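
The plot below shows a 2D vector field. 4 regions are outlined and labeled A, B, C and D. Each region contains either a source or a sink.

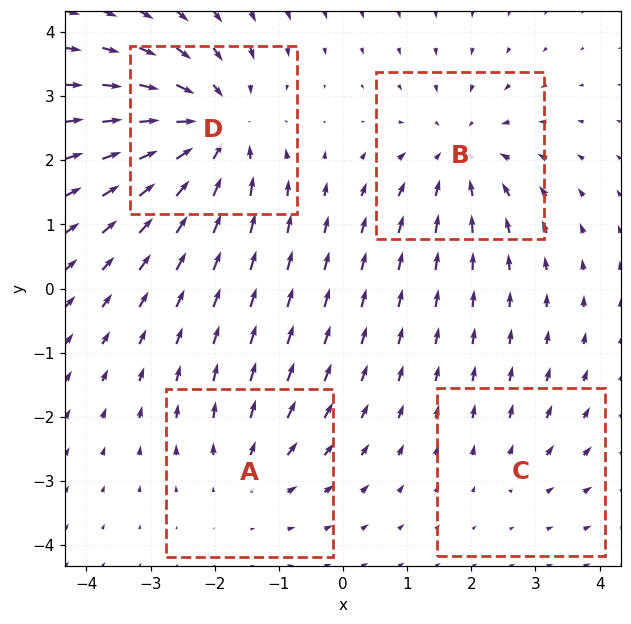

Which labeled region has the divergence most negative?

D

Divergence at each region's feature centre — A: about +3, B: about -4, C: about +2, D: about -6. Region D is most negative.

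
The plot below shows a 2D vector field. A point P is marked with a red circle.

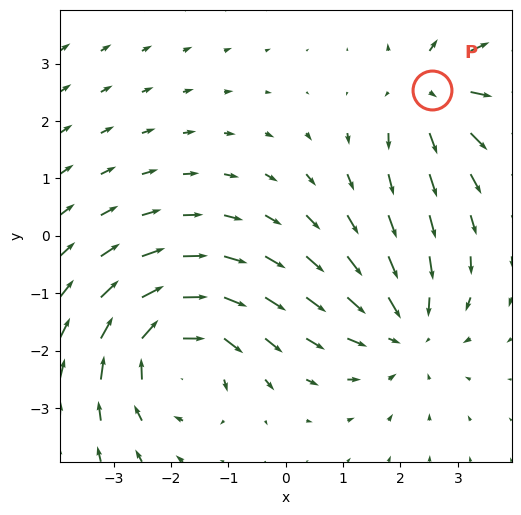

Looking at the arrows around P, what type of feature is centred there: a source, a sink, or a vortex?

At P (2.6, 2.5) the arrows spread outward. Divergence about +3, curl ≈0 — positive divergence with near-zero curl is a source.

source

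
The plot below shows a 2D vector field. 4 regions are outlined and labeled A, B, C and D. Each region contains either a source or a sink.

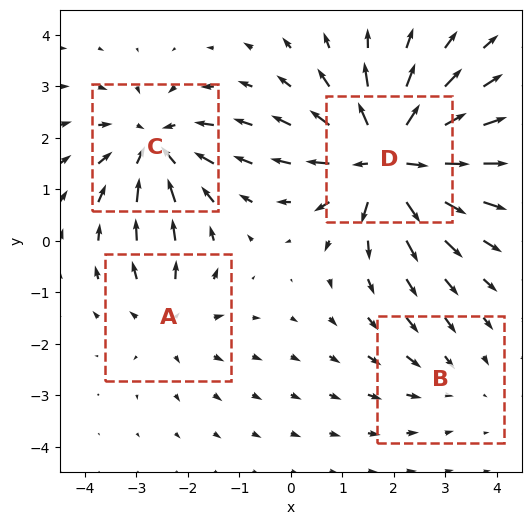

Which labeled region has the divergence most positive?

D

Divergence at each region's feature centre — A: about +3, B: about -2, C: about -5, D: about +8. Region D is most positive.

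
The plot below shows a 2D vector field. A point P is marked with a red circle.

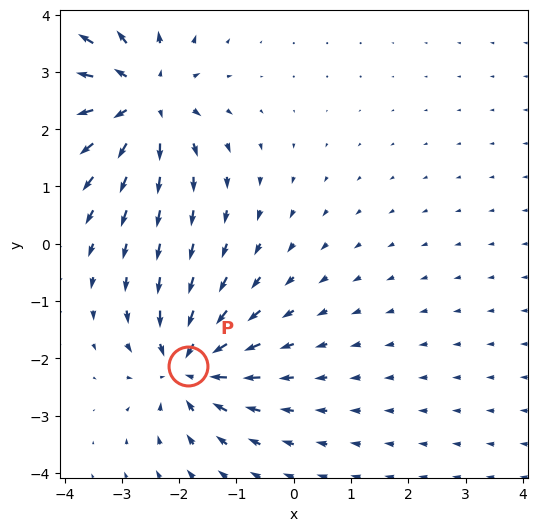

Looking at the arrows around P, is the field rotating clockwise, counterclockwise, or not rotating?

Near P at (-1.8, -2.1) the arrows show no circulation. The curl there is ≈0.

not rotating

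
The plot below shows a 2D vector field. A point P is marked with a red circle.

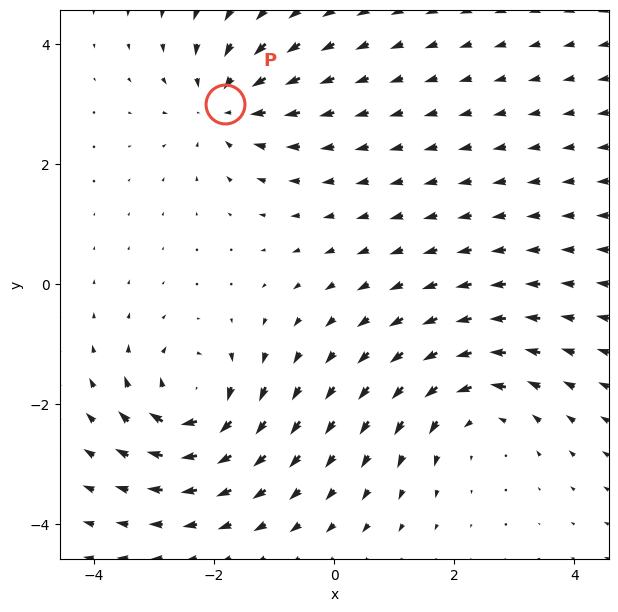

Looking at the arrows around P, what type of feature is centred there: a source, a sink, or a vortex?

sink

At P (-1.8, 3.0) the arrows converge inward. Divergence about -4, curl ≈0 — negative divergence with near-zero curl is a sink.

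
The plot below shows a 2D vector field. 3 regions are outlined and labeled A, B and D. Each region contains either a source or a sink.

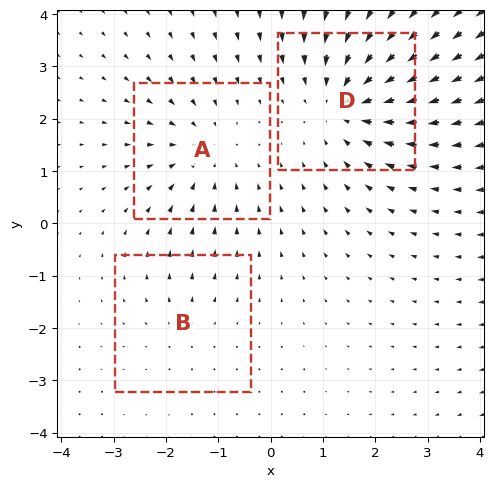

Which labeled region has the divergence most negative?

D

Divergence at each region's feature centre — A: about -3, B: about +2, D: about -4. Region D is most negative.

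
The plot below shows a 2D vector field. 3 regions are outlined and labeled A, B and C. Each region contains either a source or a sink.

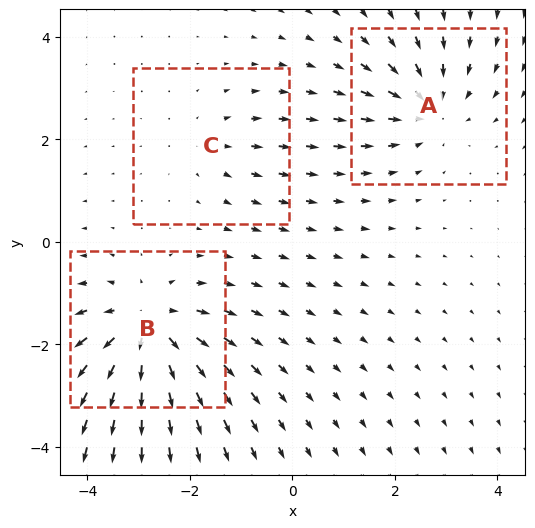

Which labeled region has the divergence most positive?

Divergence at each region's feature centre — A: about -3, B: about +4, C: about +2. Region B is most positive.

B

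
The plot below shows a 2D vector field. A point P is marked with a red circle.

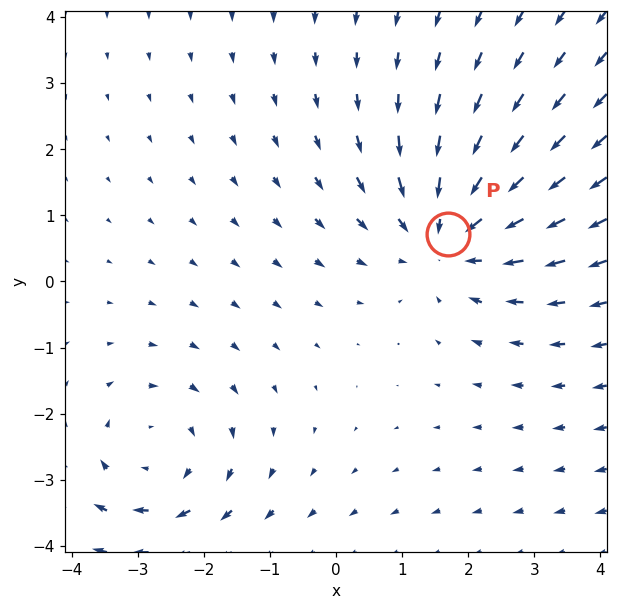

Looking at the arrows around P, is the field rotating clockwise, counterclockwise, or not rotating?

Near P at (1.7, 0.7) the arrows show no circulation. The curl there is ≈0.

not rotating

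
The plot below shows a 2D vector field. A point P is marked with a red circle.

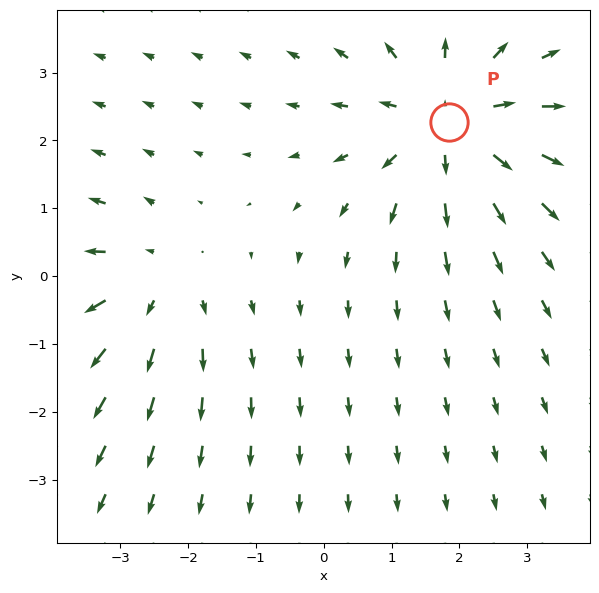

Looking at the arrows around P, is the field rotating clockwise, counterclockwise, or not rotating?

not rotating

Near P at (1.9, 2.3) the arrows show no circulation. The curl there is ≈0.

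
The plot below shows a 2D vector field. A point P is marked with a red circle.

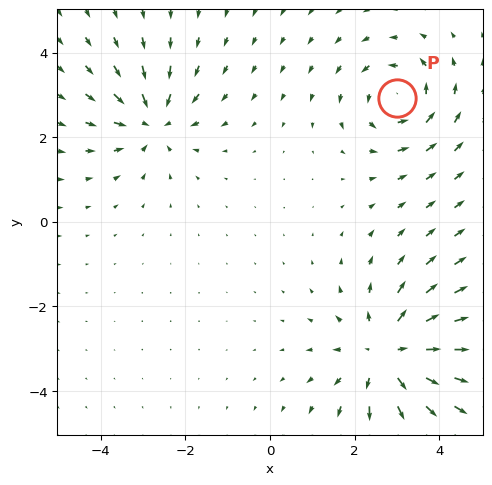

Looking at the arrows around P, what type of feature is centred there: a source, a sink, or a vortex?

At P (3.0, 2.9) the arrows circulate counterclockwise. Divergence ≈0, curl about +3 — near-zero divergence with nonzero curl is a vortex.

vortex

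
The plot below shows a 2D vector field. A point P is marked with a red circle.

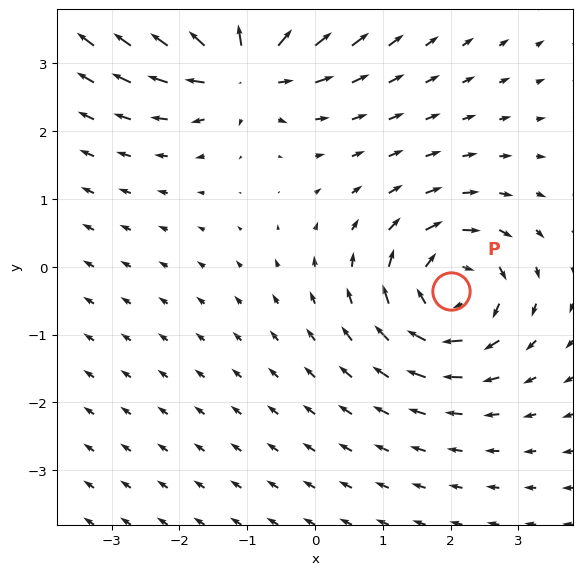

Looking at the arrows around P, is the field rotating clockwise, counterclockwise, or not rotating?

clockwise

Near P at (2.0, -0.4) the arrows circulate clockwise. The curl (z-component) there is about -5; negative curl means clockwise rotation.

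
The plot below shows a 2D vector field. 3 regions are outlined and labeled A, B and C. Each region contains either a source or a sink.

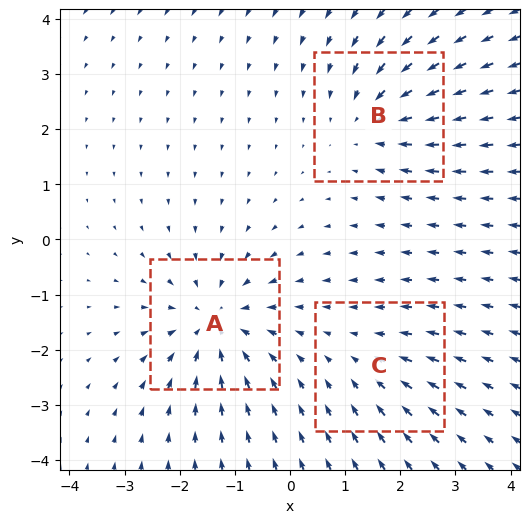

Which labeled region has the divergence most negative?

Divergence at each region's feature centre — A: about -5, B: about -3, C: about -2. Region A is most negative.

A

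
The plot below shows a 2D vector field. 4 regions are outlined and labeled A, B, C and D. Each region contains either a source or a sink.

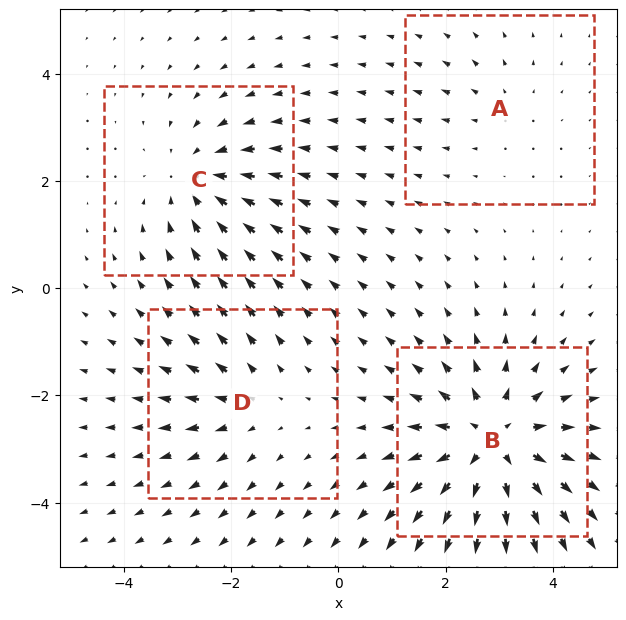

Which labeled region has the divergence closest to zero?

A

Divergence at each region's feature centre — A: about +2, B: about +7, C: about -4, D: about +3. Region A is closest to zero.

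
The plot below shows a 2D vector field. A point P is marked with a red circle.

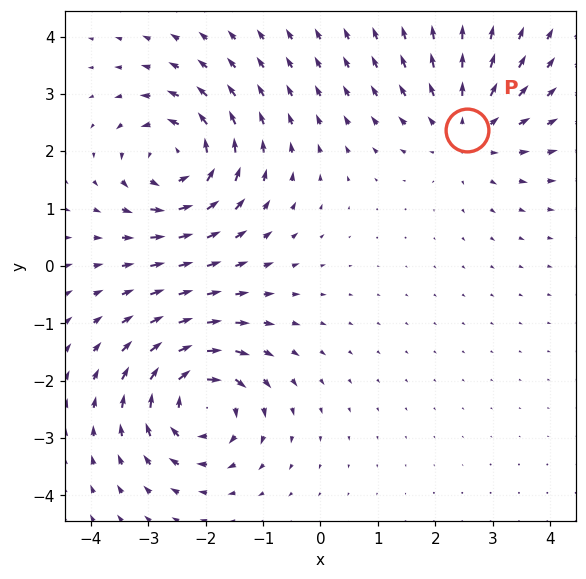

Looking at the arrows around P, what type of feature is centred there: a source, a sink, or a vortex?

source

At P (2.6, 2.4) the arrows spread outward. Divergence about +4, curl ≈0 — positive divergence with near-zero curl is a source.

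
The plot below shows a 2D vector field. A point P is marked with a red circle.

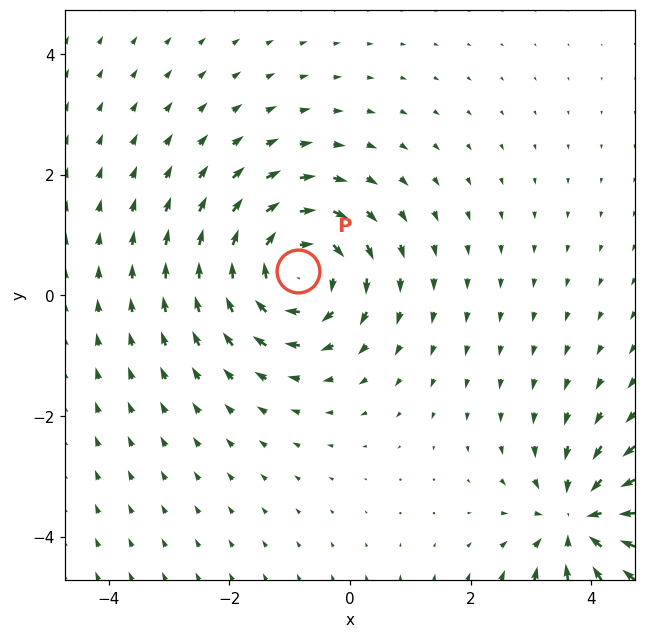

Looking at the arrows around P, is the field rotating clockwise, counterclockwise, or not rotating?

clockwise

Near P at (-0.9, 0.4) the arrows circulate clockwise. The curl (z-component) there is about -4; negative curl means clockwise rotation.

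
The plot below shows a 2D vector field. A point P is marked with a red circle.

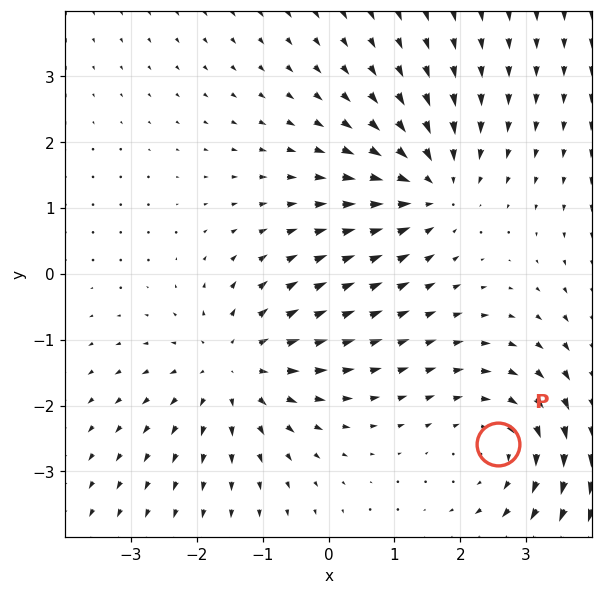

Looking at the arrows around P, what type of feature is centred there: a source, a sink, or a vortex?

At P (2.6, -2.6) the arrows circulate clockwise. Divergence ≈0, curl about -2 — near-zero divergence with nonzero curl is a vortex.

vortex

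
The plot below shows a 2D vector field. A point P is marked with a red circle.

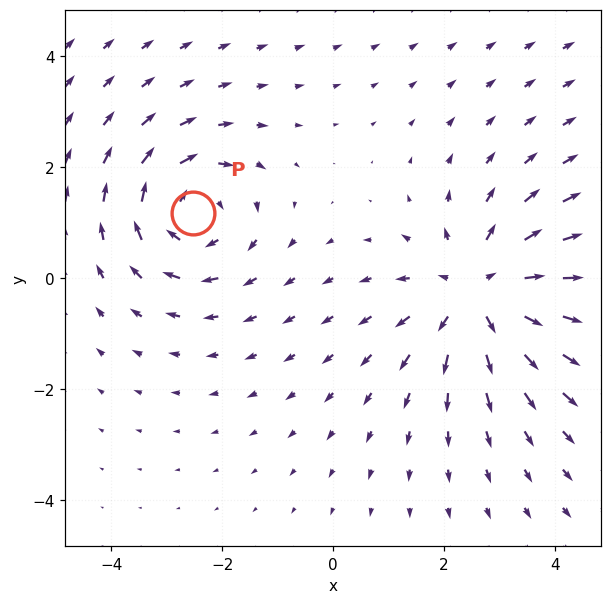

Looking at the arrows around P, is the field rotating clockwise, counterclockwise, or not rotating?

Near P at (-2.5, 1.2) the arrows circulate clockwise. The curl (z-component) there is about -4; negative curl means clockwise rotation.

clockwise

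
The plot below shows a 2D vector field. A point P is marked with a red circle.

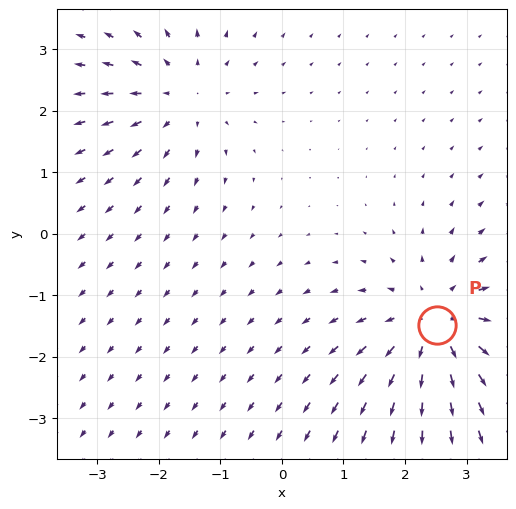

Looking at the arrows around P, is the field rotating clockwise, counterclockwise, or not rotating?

not rotating

Near P at (2.5, -1.5) the arrows show no circulation. The curl there is ≈0.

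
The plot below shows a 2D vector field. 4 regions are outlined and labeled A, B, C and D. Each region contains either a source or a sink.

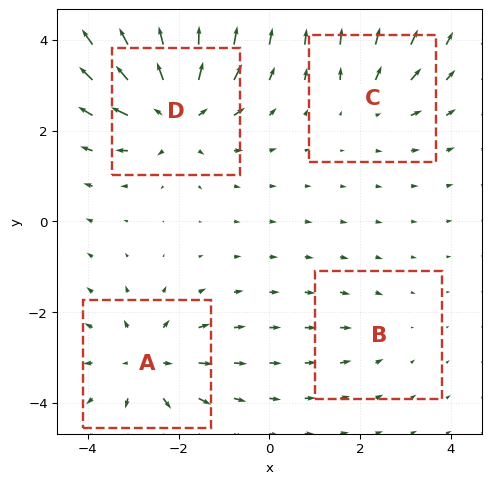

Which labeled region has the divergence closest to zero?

B

Divergence at each region's feature centre — A: about +5, B: about -2, C: about +3, D: about +6. Region B is closest to zero.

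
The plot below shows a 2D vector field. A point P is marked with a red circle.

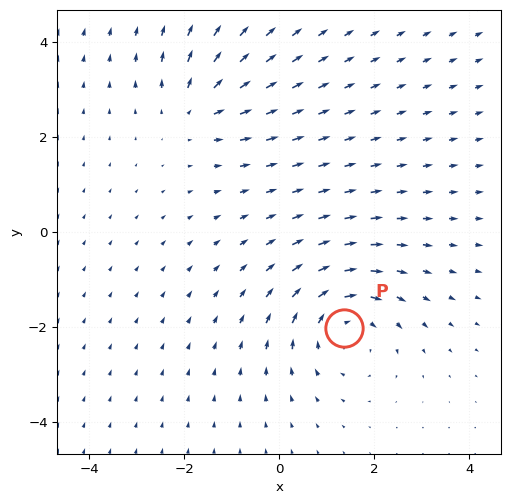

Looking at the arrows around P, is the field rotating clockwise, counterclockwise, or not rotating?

Near P at (1.4, -2.0) the arrows circulate clockwise. The curl (z-component) there is about -4; negative curl means clockwise rotation.

clockwise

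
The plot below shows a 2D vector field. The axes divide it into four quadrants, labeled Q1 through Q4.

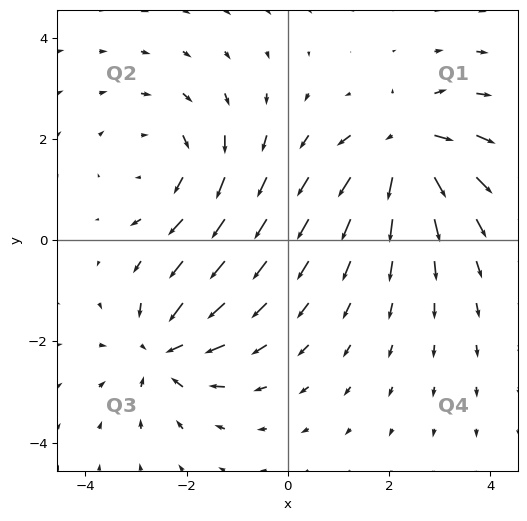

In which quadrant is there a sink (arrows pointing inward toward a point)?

Q3

The sink sits at approximately (-2.4, -2.2), which lies in quadrant Q3. The divergence there is about -5, negative as expected for a sink.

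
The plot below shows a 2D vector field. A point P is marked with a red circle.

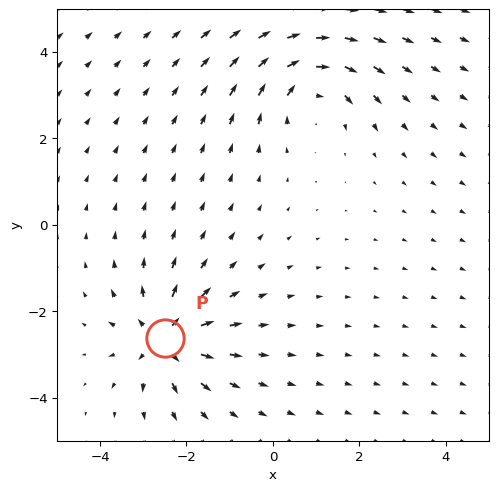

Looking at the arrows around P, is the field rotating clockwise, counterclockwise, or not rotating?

not rotating

Near P at (-2.5, -2.6) the arrows show no circulation. The curl there is ≈0.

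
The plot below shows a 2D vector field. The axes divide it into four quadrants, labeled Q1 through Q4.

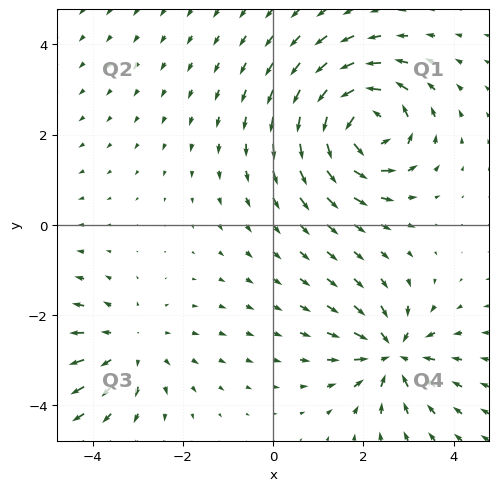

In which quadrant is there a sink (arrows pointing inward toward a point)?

Q4

The sink sits at approximately (2.7, -2.9), which lies in quadrant Q4. The divergence there is about -4, negative as expected for a sink.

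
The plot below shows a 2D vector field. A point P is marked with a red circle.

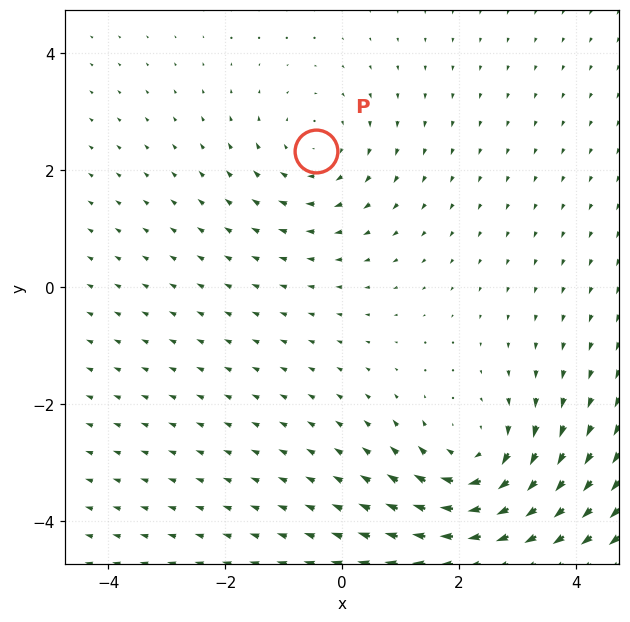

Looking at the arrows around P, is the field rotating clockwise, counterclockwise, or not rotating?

clockwise

Near P at (-0.4, 2.3) the arrows circulate clockwise. The curl (z-component) there is about -2; negative curl means clockwise rotation.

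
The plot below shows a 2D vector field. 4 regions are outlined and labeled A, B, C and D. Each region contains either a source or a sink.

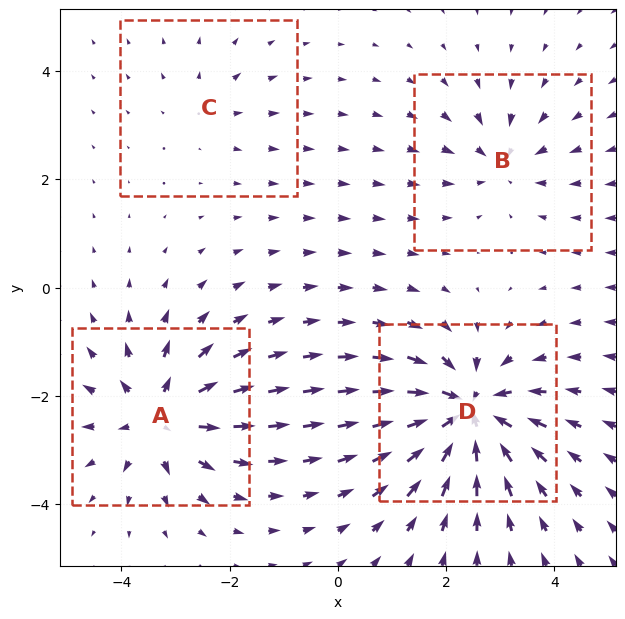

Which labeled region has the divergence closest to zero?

Divergence at each region's feature centre — A: about +6, B: about -4, C: about +2, D: about -8. Region C is closest to zero.

C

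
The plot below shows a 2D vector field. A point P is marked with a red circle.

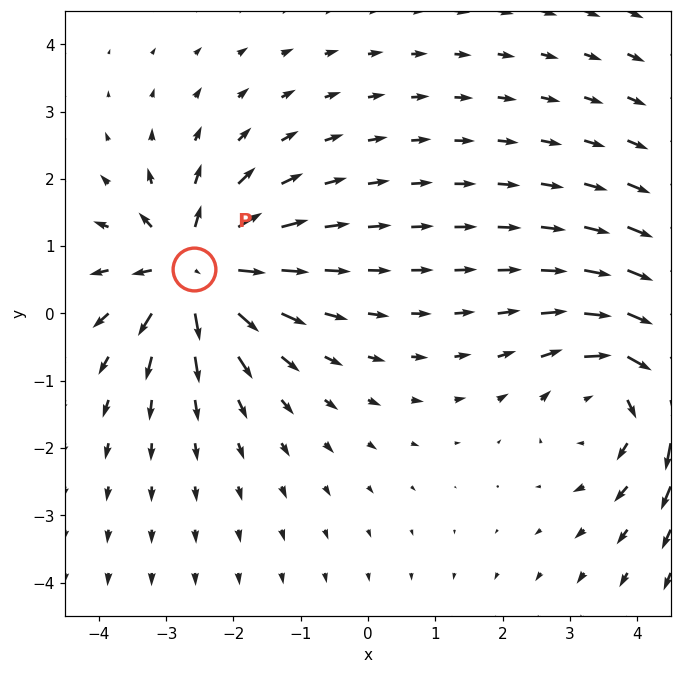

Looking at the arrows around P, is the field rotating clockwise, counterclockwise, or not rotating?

not rotating

Near P at (-2.6, 0.7) the arrows show no circulation. The curl there is ≈0.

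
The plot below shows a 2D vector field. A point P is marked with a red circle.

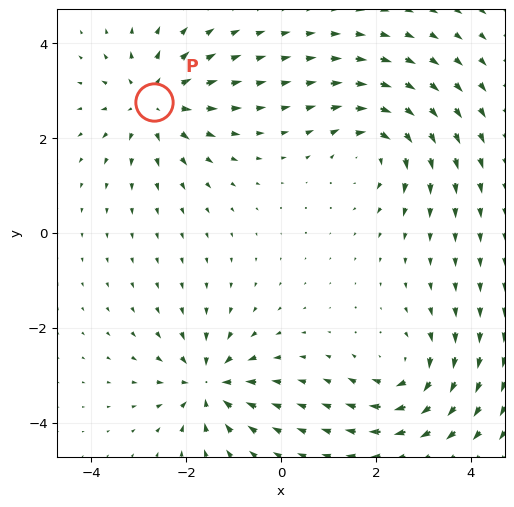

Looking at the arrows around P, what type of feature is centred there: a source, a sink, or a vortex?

source

At P (-2.7, 2.8) the arrows spread outward. Divergence about +4, curl ≈0 — positive divergence with near-zero curl is a source.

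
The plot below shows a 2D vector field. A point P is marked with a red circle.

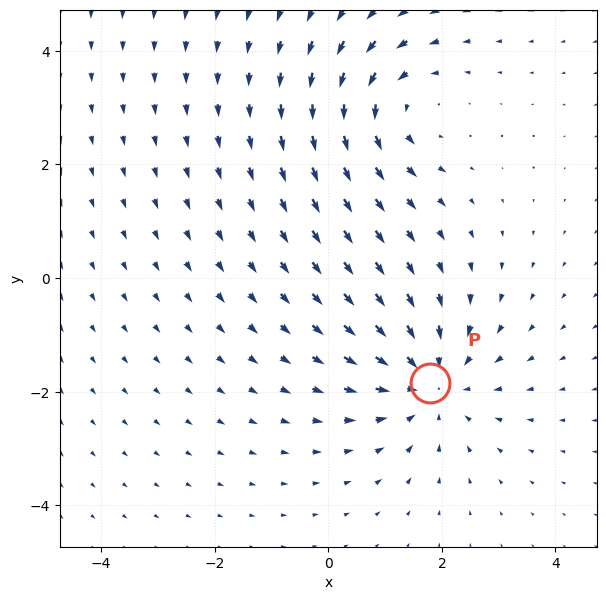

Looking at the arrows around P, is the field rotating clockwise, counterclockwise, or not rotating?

not rotating

Near P at (1.8, -1.8) the arrows show no circulation. The curl there is ≈0.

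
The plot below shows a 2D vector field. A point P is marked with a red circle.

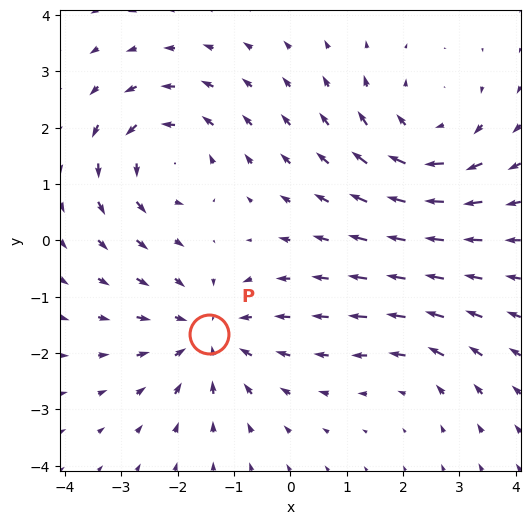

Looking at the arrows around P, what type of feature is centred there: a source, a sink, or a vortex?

At P (-1.4, -1.7) the arrows converge inward. Divergence about -4, curl ≈0 — negative divergence with near-zero curl is a sink.

sink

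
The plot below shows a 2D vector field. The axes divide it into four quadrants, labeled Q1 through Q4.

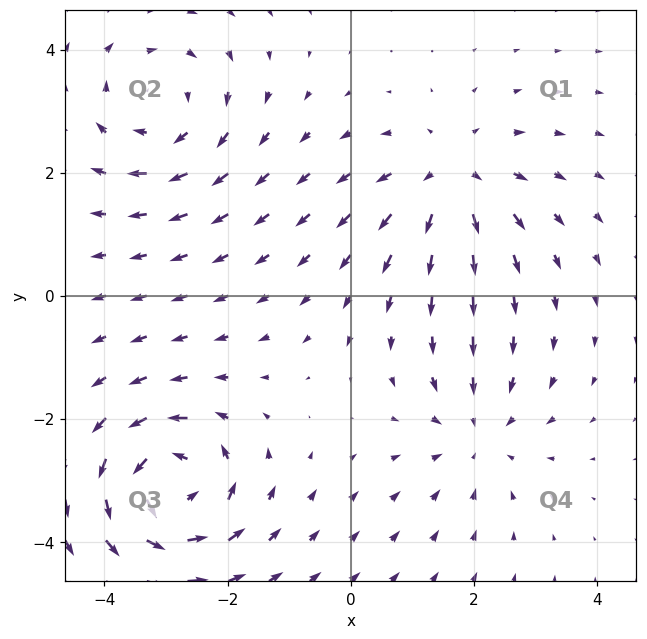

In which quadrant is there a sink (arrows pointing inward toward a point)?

The sink sits at approximately (2.1, -2.2), which lies in quadrant Q4. The divergence there is about -3, negative as expected for a sink.

Q4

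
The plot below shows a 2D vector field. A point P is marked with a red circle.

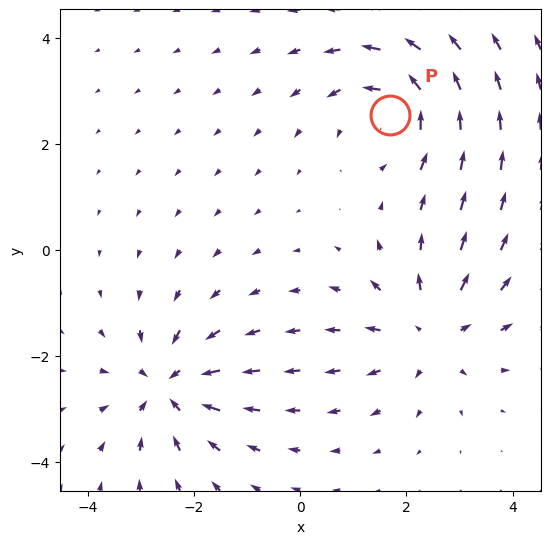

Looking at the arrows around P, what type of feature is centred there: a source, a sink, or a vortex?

vortex

At P (1.7, 2.5) the arrows circulate counterclockwise. Divergence ≈0, curl about +5 — near-zero divergence with nonzero curl is a vortex.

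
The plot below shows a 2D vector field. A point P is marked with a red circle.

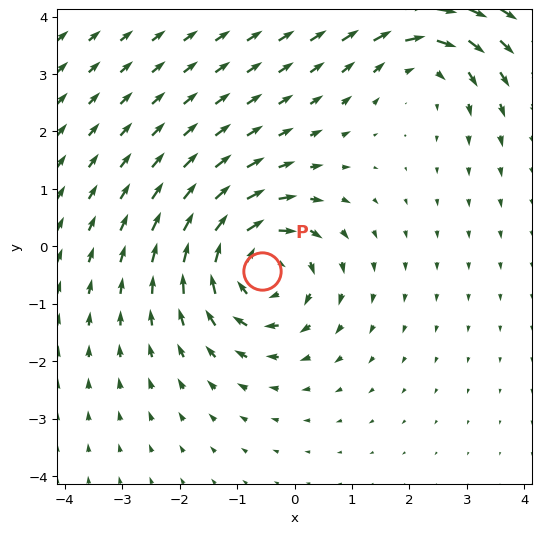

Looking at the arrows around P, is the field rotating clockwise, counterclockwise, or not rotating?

Near P at (-0.6, -0.4) the arrows circulate clockwise. The curl (z-component) there is about -4; negative curl means clockwise rotation.

clockwise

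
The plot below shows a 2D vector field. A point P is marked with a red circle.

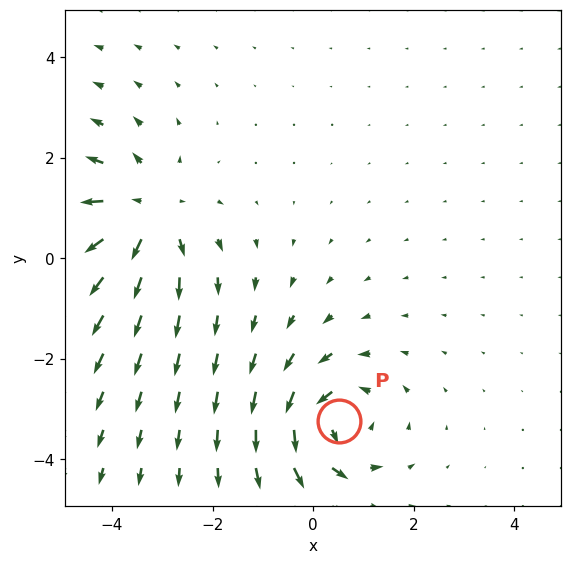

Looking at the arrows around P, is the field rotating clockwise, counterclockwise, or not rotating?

Near P at (0.5, -3.2) the arrows circulate counterclockwise. The curl (z-component) there is about +5; positive curl means counterclockwise rotation.

counterclockwise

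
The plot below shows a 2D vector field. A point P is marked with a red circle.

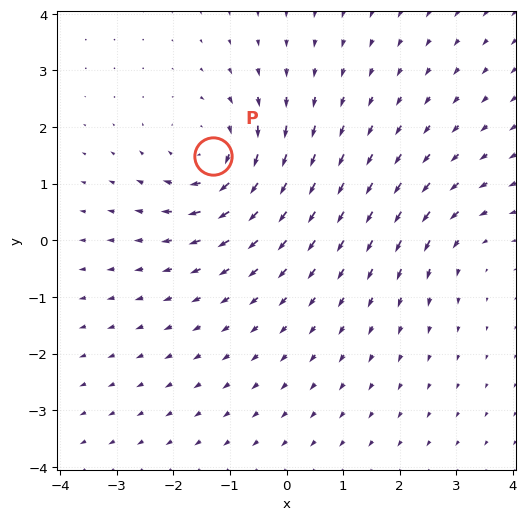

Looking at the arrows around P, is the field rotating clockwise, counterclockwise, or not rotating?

clockwise

Near P at (-1.3, 1.5) the arrows circulate clockwise. The curl (z-component) there is about -5; negative curl means clockwise rotation.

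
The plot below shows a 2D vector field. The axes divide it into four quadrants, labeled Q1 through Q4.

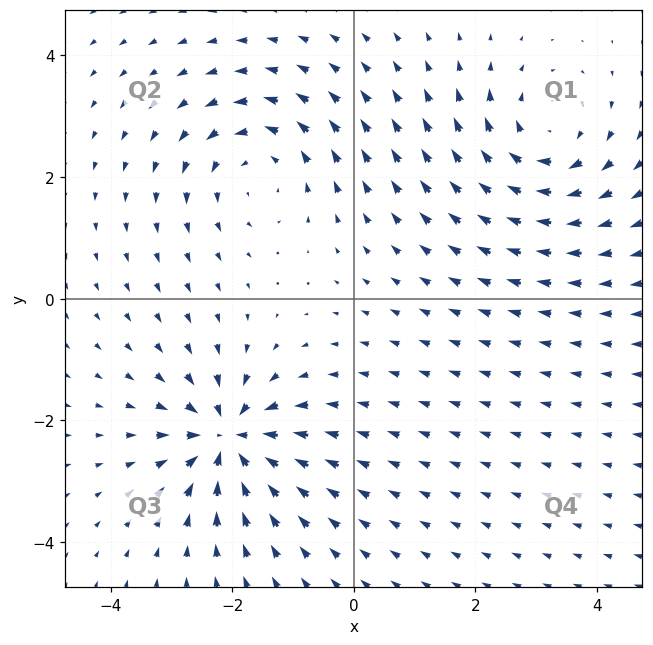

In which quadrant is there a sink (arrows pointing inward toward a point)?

The sink sits at approximately (-2.1, -2.3), which lies in quadrant Q3. The divergence there is about -4, negative as expected for a sink.

Q3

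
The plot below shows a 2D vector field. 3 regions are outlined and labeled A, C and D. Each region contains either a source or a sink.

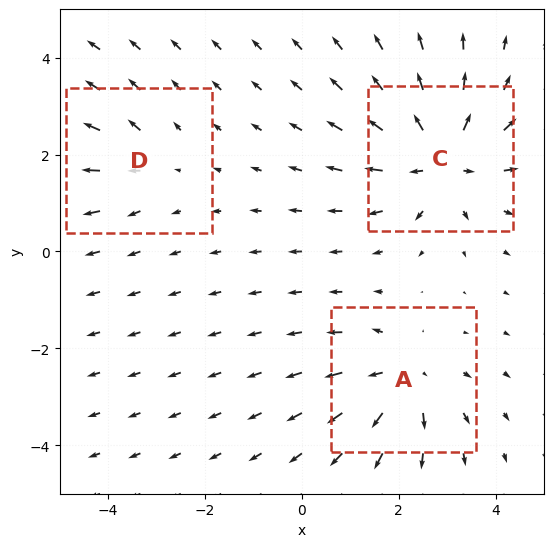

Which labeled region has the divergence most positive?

C

Divergence at each region's feature centre — A: about +4, C: about +5, D: about +2. Region C is most positive.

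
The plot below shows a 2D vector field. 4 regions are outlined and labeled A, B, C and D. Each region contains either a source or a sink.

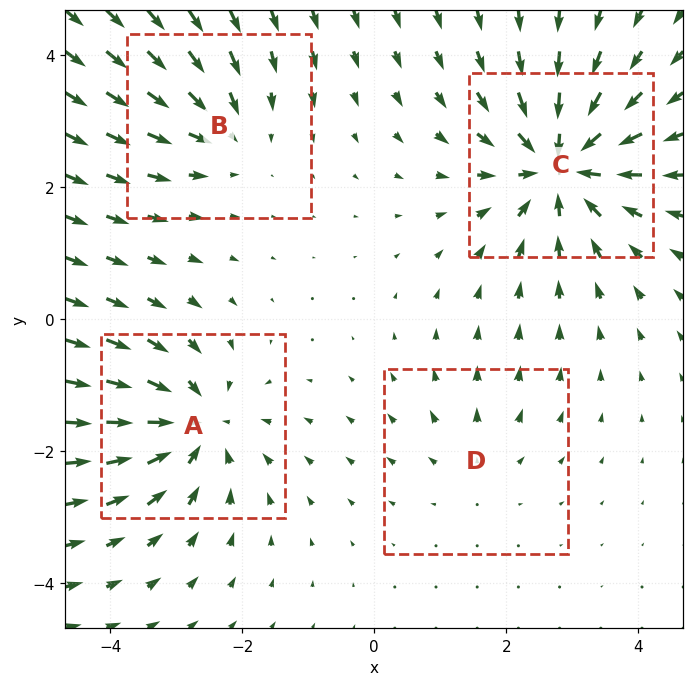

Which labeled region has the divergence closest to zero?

D

Divergence at each region's feature centre — A: about -6, B: about -4, C: about -7, D: about +2. Region D is closest to zero.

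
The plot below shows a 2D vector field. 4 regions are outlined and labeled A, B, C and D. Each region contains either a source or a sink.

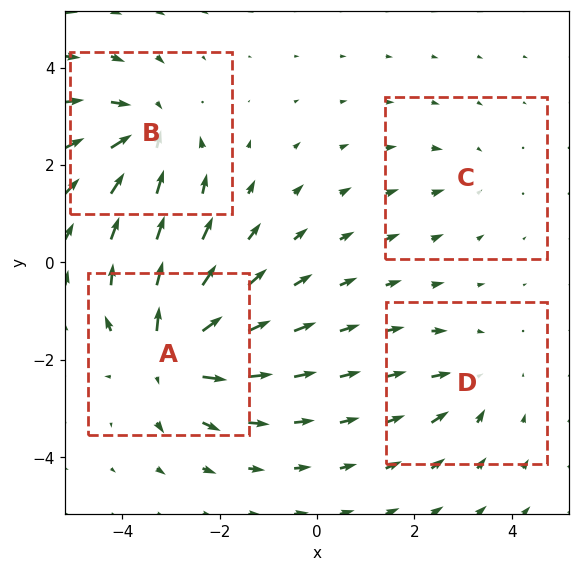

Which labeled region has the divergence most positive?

A

Divergence at each region's feature centre — A: about +8, B: about -6, C: about -2, D: about -4. Region A is most positive.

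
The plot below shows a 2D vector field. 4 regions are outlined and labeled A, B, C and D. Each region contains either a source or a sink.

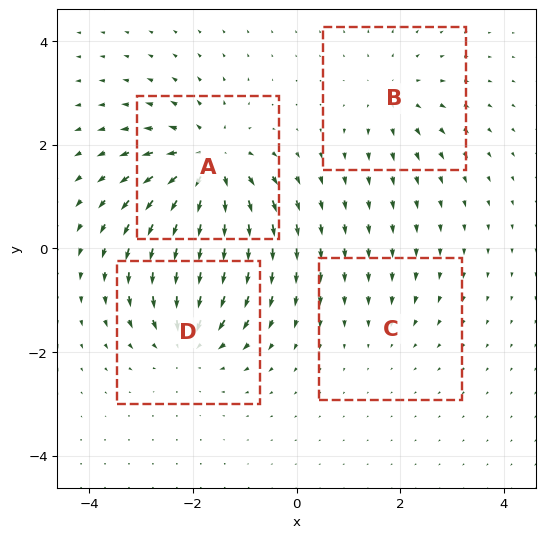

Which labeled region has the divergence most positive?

Divergence at each region's feature centre — A: about +7, B: about +4, C: about -2, D: about -5. Region A is most positive.

A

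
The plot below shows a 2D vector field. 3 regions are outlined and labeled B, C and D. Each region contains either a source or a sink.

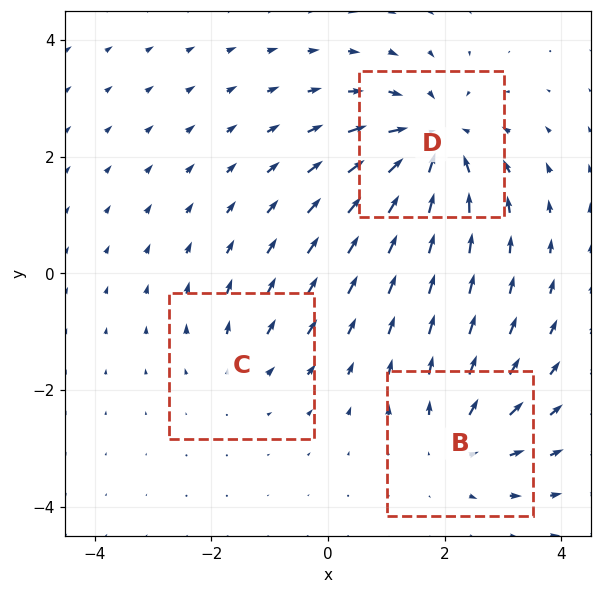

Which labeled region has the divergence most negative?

Divergence at each region's feature centre — B: about +3, C: about +2, D: about -5. Region D is most negative.

D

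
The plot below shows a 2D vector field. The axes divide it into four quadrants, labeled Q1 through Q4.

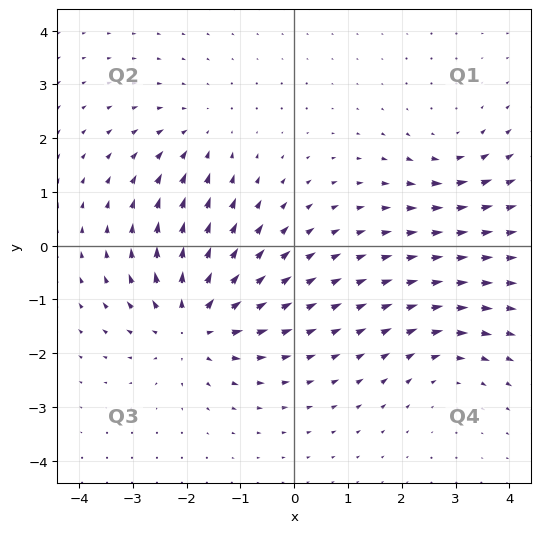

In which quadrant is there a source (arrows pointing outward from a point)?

The source sits at approximately (-1.9, -1.4), which lies in quadrant Q3. The divergence there is about +5, positive as expected for a source.

Q3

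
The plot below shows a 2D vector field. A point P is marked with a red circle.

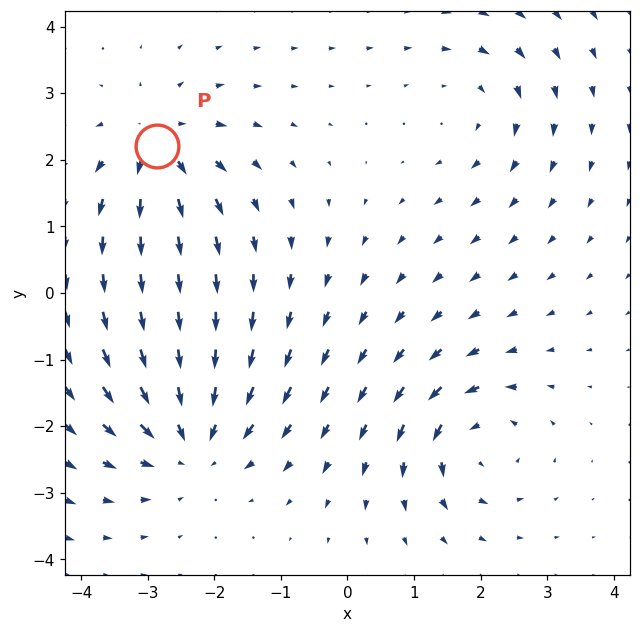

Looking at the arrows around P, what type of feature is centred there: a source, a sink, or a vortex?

At P (-2.9, 2.2) the arrows spread outward. Divergence about +4, curl ≈0 — positive divergence with near-zero curl is a source.

source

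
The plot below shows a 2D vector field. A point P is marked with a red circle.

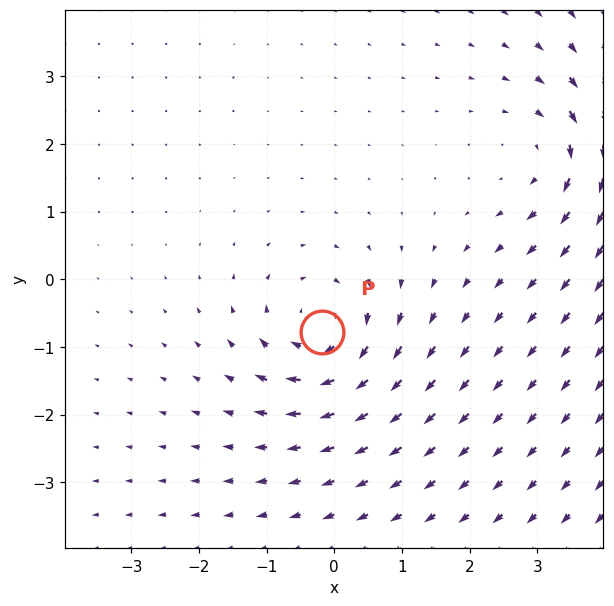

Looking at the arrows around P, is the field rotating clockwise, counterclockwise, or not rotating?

Near P at (-0.2, -0.8) the arrows circulate clockwise. The curl (z-component) there is about -5; negative curl means clockwise rotation.

clockwise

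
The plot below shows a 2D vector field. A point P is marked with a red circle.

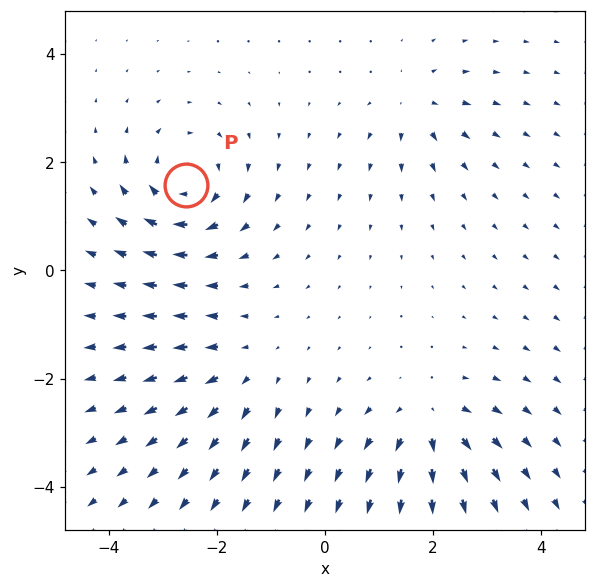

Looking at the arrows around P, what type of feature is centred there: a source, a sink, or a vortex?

At P (-2.6, 1.6) the arrows circulate clockwise. Divergence ≈0, curl about -6 — near-zero divergence with nonzero curl is a vortex.

vortex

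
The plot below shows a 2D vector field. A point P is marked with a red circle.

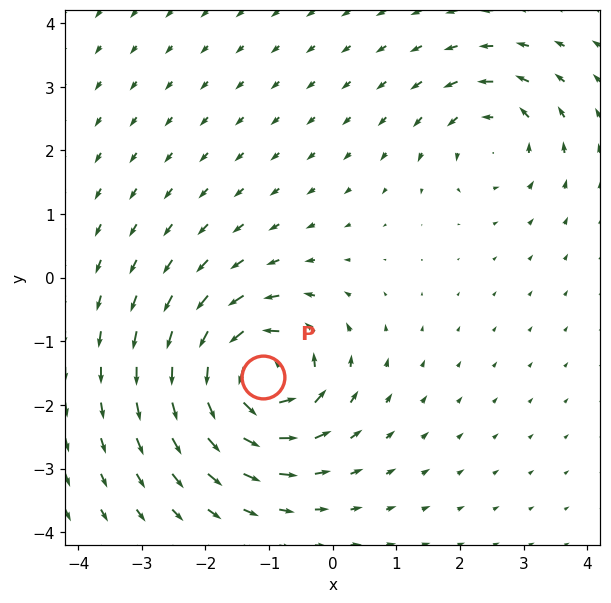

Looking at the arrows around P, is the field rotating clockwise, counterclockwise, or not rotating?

counterclockwise

Near P at (-1.1, -1.6) the arrows circulate counterclockwise. The curl (z-component) there is about +7; positive curl means counterclockwise rotation.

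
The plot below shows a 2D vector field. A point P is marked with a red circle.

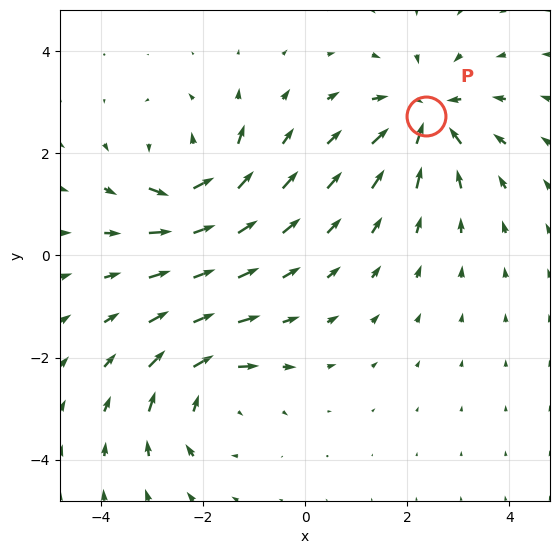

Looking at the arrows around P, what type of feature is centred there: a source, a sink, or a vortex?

At P (2.4, 2.7) the arrows converge inward. Divergence about -5, curl ≈0 — negative divergence with near-zero curl is a sink.

sink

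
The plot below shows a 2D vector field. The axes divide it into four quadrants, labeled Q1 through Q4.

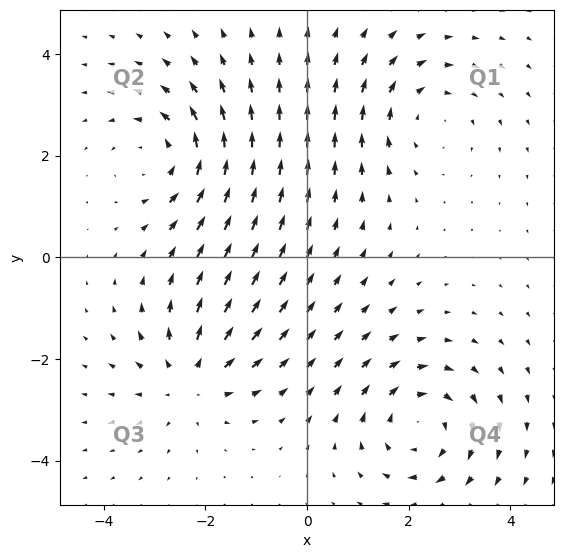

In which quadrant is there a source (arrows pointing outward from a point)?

The source sits at approximately (-2.3, -2.4), which lies in quadrant Q3. The divergence there is about +4, positive as expected for a source.

Q3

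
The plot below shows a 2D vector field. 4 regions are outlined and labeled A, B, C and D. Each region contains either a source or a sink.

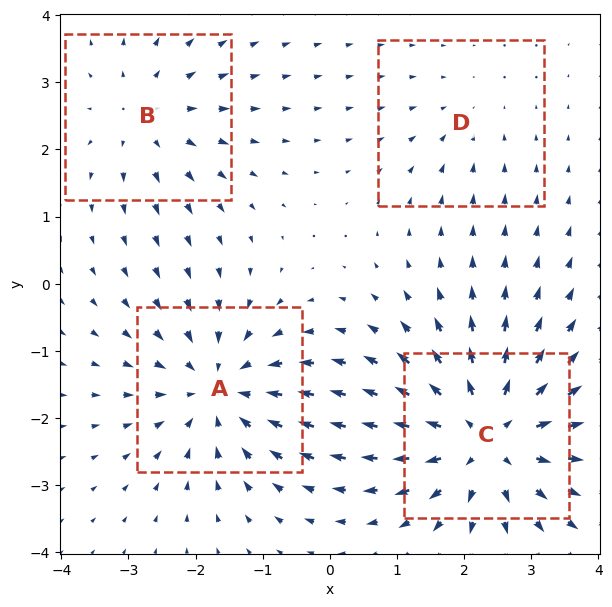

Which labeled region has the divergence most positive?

C

Divergence at each region's feature centre — A: about -5, B: about +3, C: about +6, D: about -2. Region C is most positive.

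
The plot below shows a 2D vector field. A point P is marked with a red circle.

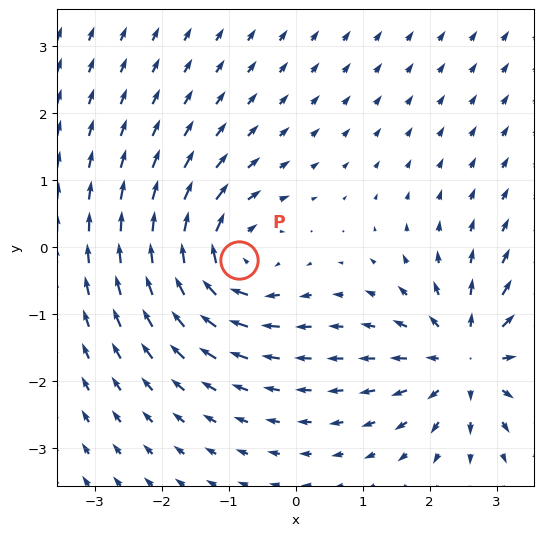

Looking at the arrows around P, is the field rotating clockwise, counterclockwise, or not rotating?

clockwise

Near P at (-0.9, -0.2) the arrows circulate clockwise. The curl (z-component) there is about -5; negative curl means clockwise rotation.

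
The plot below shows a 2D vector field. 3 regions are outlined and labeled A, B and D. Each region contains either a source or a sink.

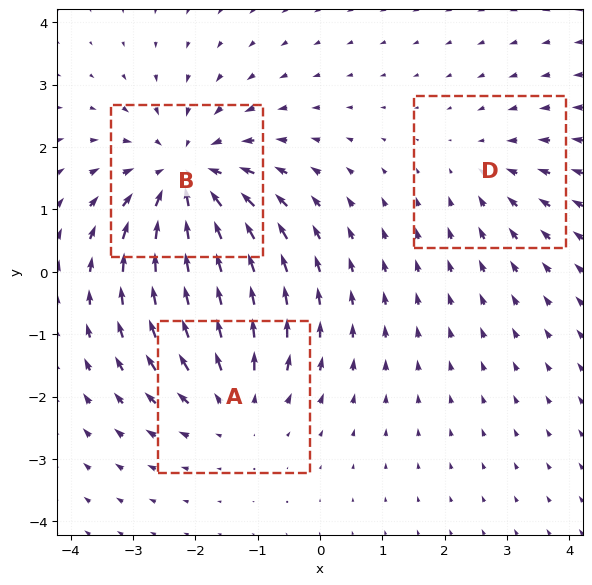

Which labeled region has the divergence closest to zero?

D

Divergence at each region's feature centre — A: about +3, B: about -4, D: about -2. Region D is closest to zero.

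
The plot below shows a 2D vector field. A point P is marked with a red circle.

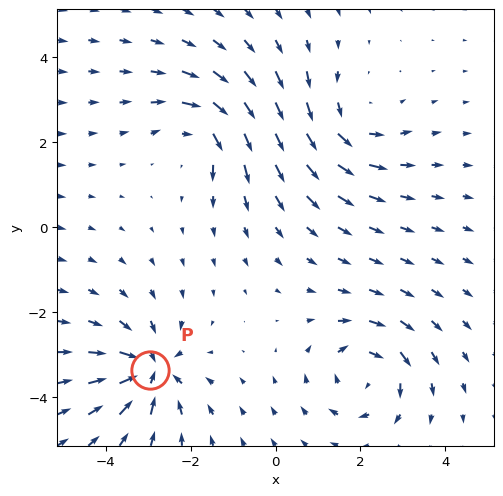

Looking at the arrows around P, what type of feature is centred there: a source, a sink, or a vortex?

sink

At P (-3.0, -3.4) the arrows converge inward. Divergence about -6, curl ≈0 — negative divergence with near-zero curl is a sink.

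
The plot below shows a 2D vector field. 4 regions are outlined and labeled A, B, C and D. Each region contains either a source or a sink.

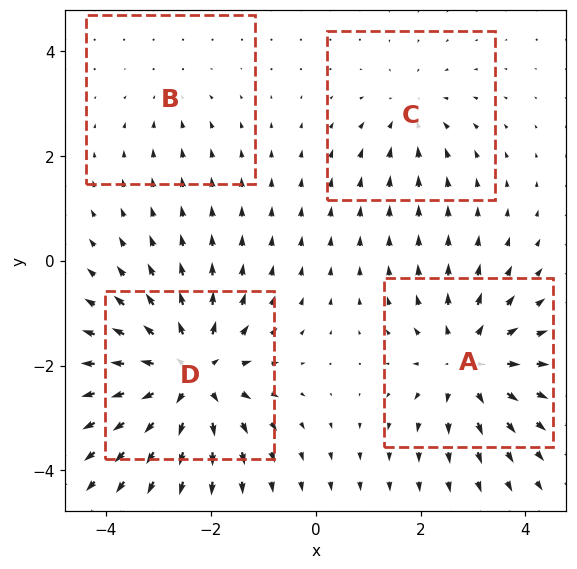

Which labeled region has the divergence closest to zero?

B

Divergence at each region's feature centre — A: about +5, B: about -2, C: about -3, D: about +7. Region B is closest to zero.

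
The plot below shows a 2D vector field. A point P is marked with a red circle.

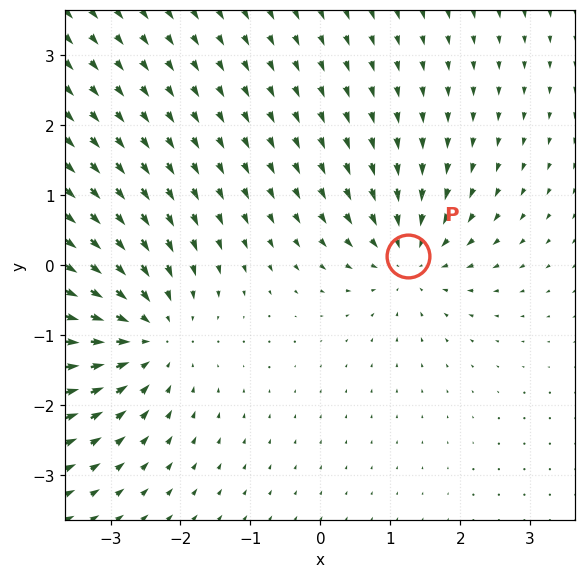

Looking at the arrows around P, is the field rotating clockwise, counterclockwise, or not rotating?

Near P at (1.3, 0.1) the arrows show no circulation. The curl there is ≈0.

not rotating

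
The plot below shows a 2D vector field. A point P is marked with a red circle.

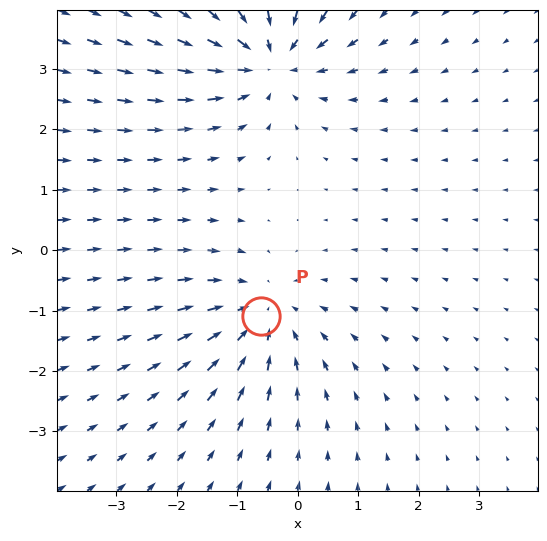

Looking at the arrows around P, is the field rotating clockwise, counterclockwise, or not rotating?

not rotating

Near P at (-0.6, -1.1) the arrows show no circulation. The curl there is ≈0.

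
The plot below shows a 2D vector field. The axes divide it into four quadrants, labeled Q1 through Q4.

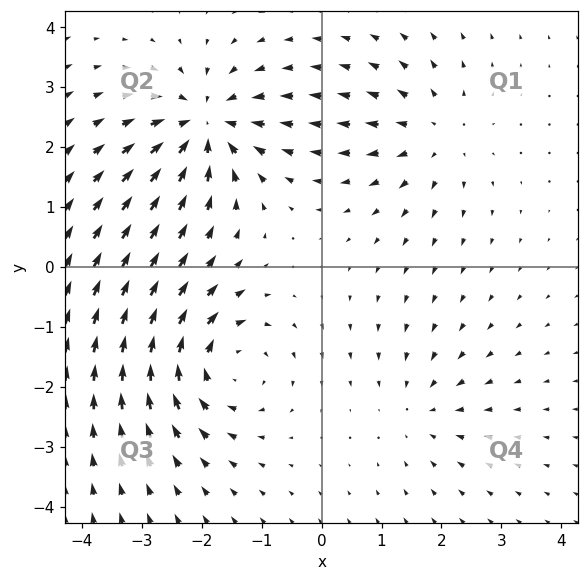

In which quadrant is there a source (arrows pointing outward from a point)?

Q1

The source sits at approximately (1.9, 2.2), which lies in quadrant Q1. The divergence there is about +3, positive as expected for a source.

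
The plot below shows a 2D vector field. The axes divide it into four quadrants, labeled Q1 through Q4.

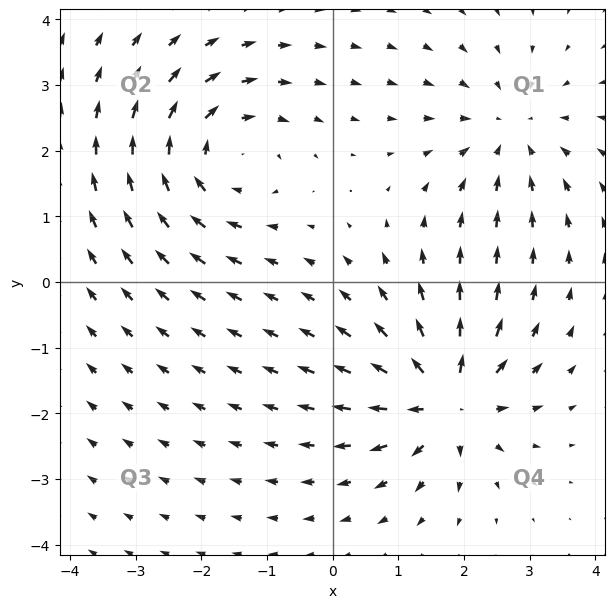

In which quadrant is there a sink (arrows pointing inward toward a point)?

The sink sits at approximately (2.7, 2.3), which lies in quadrant Q1. The divergence there is about -3, negative as expected for a sink.

Q1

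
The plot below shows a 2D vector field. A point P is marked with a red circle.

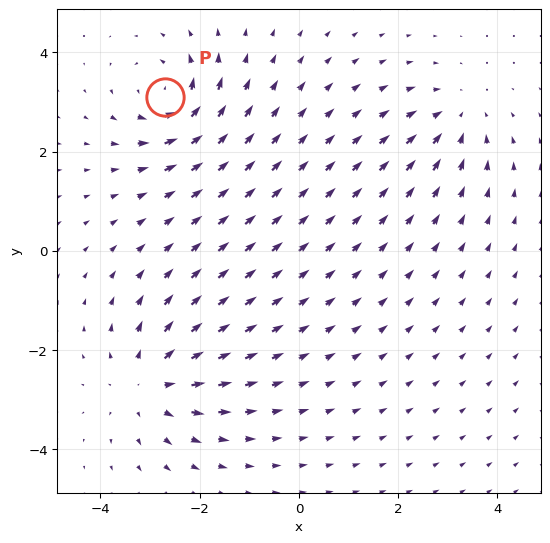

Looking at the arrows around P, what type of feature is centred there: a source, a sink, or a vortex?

vortex

At P (-2.7, 3.1) the arrows circulate counterclockwise. Divergence ≈0, curl about +5 — near-zero divergence with nonzero curl is a vortex.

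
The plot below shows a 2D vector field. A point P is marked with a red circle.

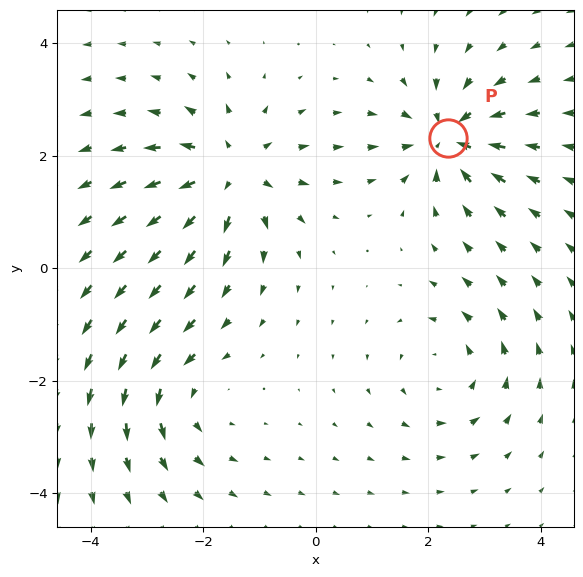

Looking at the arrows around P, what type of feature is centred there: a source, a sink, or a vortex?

At P (2.4, 2.3) the arrows converge inward. Divergence about -5, curl ≈0 — negative divergence with near-zero curl is a sink.

sink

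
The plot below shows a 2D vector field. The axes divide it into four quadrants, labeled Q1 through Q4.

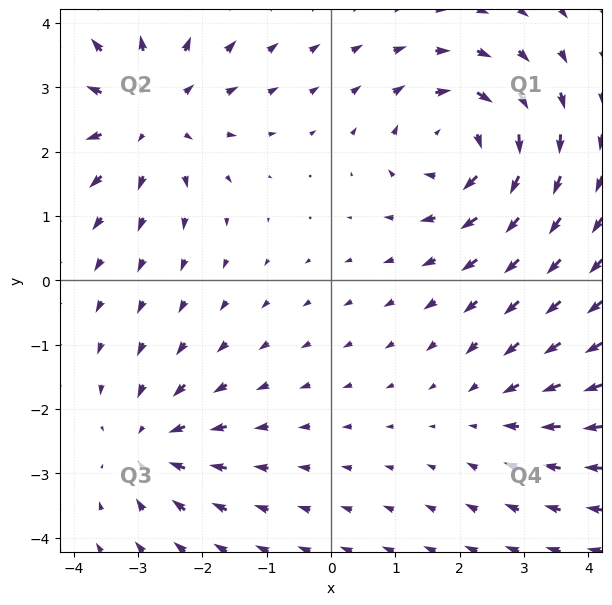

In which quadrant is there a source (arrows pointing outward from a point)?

The source sits at approximately (-2.8, 2.6), which lies in quadrant Q2. The divergence there is about +4, positive as expected for a source.

Q2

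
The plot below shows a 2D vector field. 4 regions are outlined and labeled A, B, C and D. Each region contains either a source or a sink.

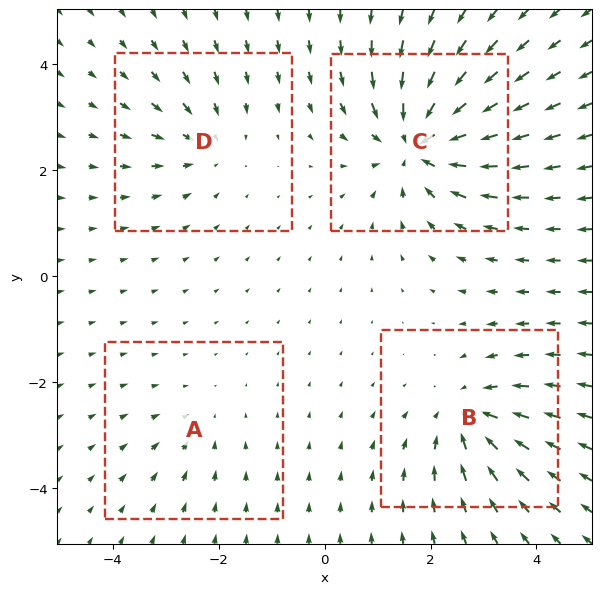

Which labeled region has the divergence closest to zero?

A

Divergence at each region's feature centre — A: about -2, B: about -5, C: about -8, D: about -4. Region A is closest to zero.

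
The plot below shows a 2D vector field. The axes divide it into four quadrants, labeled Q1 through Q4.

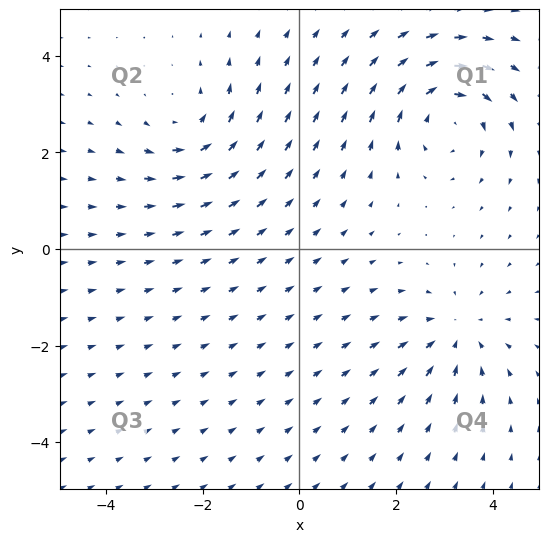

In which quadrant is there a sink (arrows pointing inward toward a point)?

Q4

The sink sits at approximately (3.3, -1.7), which lies in quadrant Q4. The divergence there is about -3, negative as expected for a sink.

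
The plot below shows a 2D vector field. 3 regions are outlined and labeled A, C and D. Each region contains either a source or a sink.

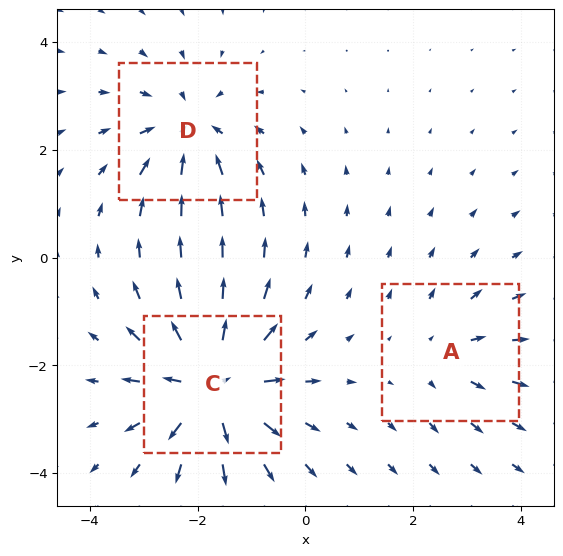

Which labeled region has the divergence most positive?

C

Divergence at each region's feature centre — A: about +2, C: about +5, D: about -3. Region C is most positive.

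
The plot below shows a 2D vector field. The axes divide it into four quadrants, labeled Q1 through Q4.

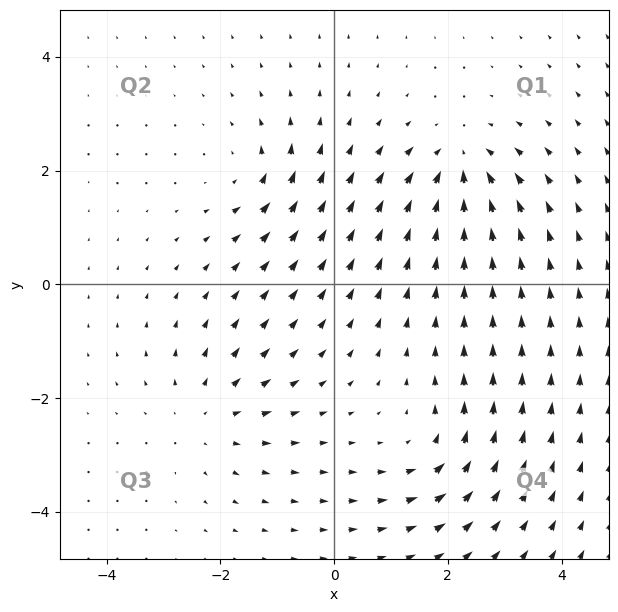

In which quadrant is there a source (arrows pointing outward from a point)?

The source sits at approximately (-2.2, -2.3), which lies in quadrant Q3. The divergence there is about +3, positive as expected for a source.

Q3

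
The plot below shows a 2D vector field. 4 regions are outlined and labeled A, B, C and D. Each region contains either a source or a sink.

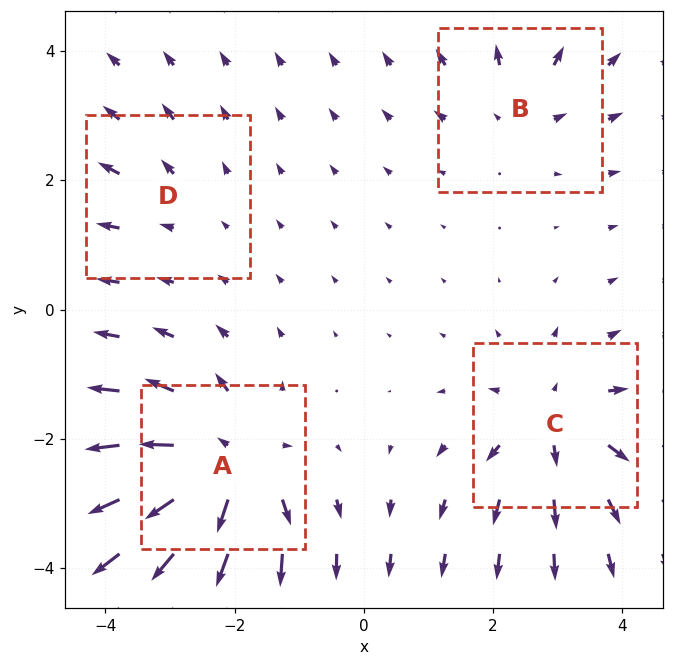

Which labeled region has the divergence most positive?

Divergence at each region's feature centre — A: about +8, B: about +3, C: about +5, D: about +2. Region A is most positive.

A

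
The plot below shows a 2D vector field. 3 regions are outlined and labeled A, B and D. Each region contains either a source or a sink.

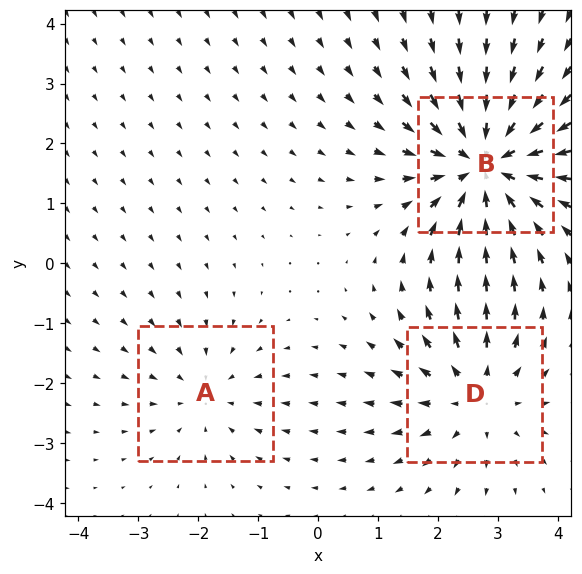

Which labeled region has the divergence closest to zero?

A

Divergence at each region's feature centre — A: about -2, B: about -5, D: about +3. Region A is closest to zero.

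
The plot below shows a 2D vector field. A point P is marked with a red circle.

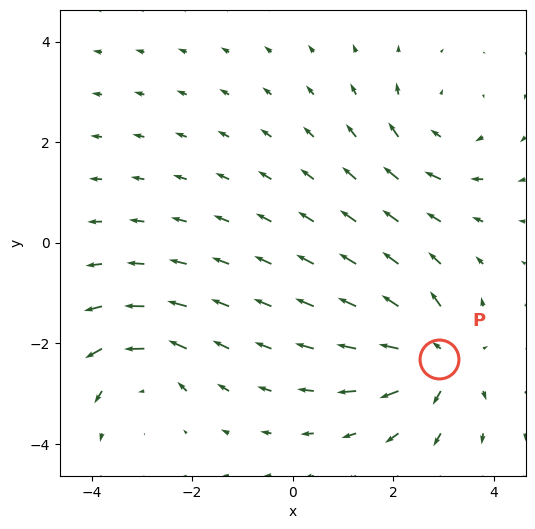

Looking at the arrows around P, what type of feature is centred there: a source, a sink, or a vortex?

source

At P (2.9, -2.3) the arrows spread outward. Divergence about +5, curl ≈0 — positive divergence with near-zero curl is a source.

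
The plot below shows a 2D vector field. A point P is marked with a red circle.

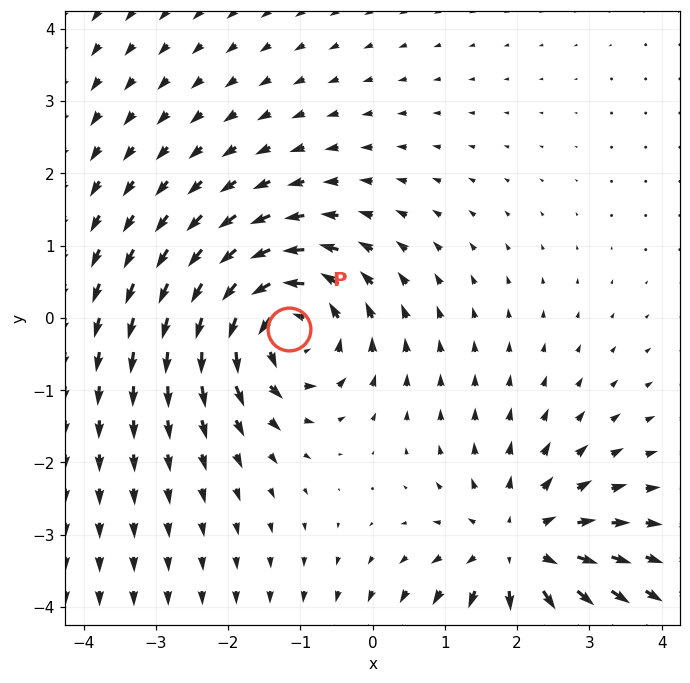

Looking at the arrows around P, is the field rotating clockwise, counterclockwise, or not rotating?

Near P at (-1.2, -0.2) the arrows circulate counterclockwise. The curl (z-component) there is about +6; positive curl means counterclockwise rotation.

counterclockwise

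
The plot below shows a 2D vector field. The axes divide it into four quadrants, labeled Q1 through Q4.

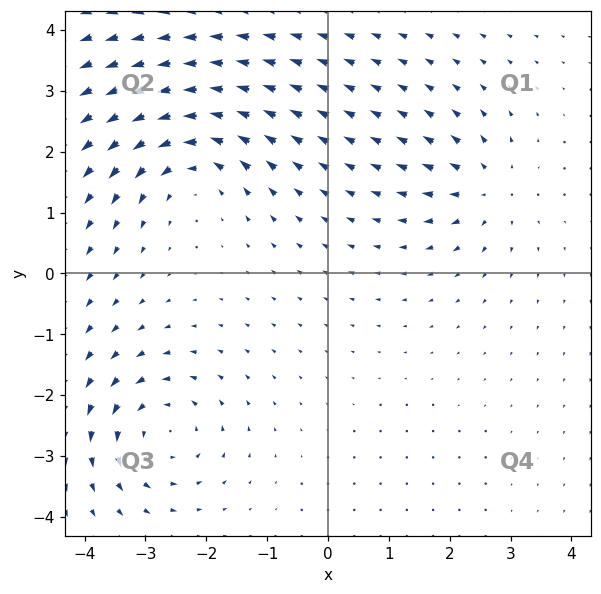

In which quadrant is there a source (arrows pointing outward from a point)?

The source sits at approximately (2.6, 1.4), which lies in quadrant Q1. The divergence there is about +4, positive as expected for a source.

Q1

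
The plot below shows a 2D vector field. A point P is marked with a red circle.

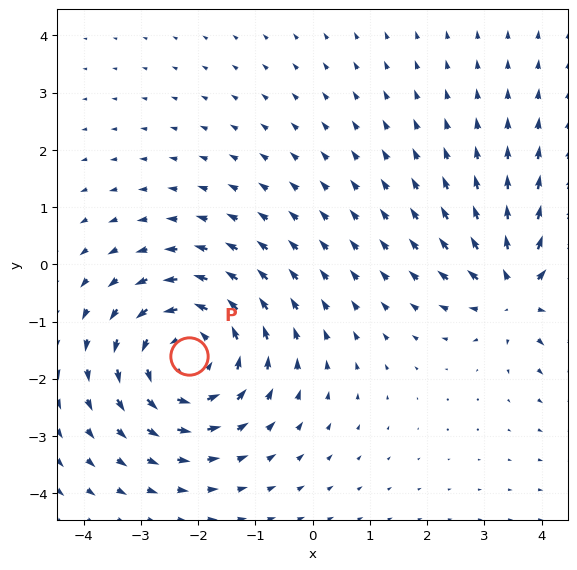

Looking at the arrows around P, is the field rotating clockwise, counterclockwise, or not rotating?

counterclockwise

Near P at (-2.2, -1.6) the arrows circulate counterclockwise. The curl (z-component) there is about +4; positive curl means counterclockwise rotation.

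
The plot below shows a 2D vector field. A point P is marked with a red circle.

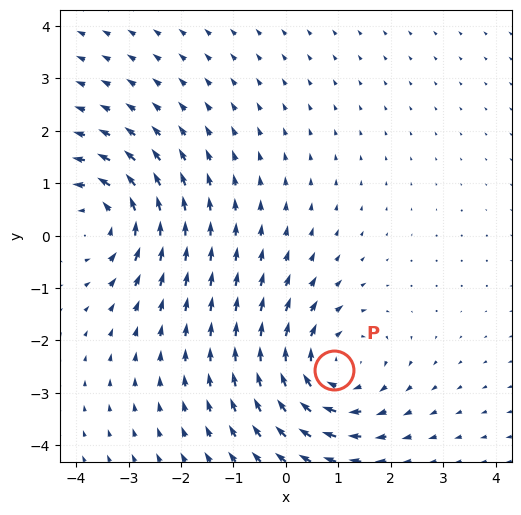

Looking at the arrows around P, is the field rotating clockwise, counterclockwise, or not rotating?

Near P at (0.9, -2.6) the arrows circulate clockwise. The curl (z-component) there is about -4; negative curl means clockwise rotation.

clockwise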